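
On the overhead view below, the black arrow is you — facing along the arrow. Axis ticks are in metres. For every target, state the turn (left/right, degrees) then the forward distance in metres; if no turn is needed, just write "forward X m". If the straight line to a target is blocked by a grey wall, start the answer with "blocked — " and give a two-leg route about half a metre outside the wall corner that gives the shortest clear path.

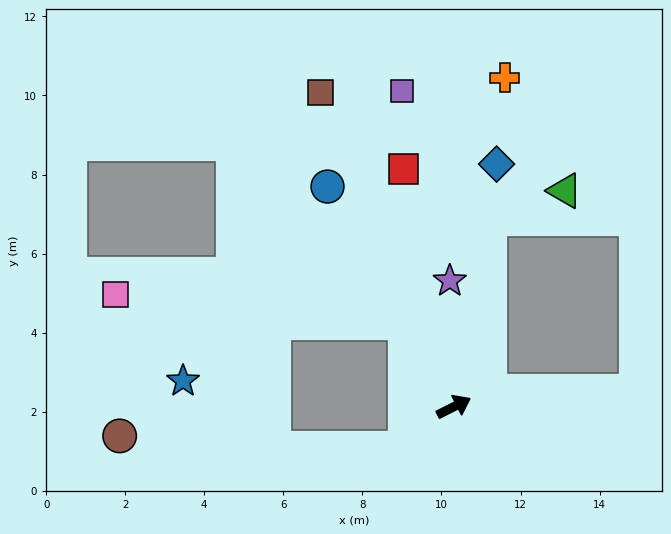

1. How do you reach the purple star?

turn left 65°, forward 3.2 m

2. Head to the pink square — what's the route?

blocked — turn left 94°, forward 2.4 m, then turn left 54°, forward 7.4 m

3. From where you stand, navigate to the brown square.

turn left 86°, forward 8.6 m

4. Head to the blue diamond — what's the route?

turn left 53°, forward 6.2 m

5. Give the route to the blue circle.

turn left 93°, forward 6.4 m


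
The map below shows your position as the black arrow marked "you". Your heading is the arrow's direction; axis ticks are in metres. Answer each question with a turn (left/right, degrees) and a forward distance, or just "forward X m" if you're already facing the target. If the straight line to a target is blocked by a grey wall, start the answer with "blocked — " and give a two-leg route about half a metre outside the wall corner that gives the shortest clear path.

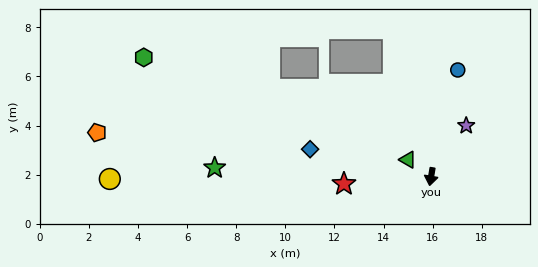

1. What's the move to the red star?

turn right 76°, forward 3.6 m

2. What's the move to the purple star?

turn left 155°, forward 2.5 m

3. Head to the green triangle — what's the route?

turn right 117°, forward 1.2 m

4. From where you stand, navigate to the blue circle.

turn left 176°, forward 4.5 m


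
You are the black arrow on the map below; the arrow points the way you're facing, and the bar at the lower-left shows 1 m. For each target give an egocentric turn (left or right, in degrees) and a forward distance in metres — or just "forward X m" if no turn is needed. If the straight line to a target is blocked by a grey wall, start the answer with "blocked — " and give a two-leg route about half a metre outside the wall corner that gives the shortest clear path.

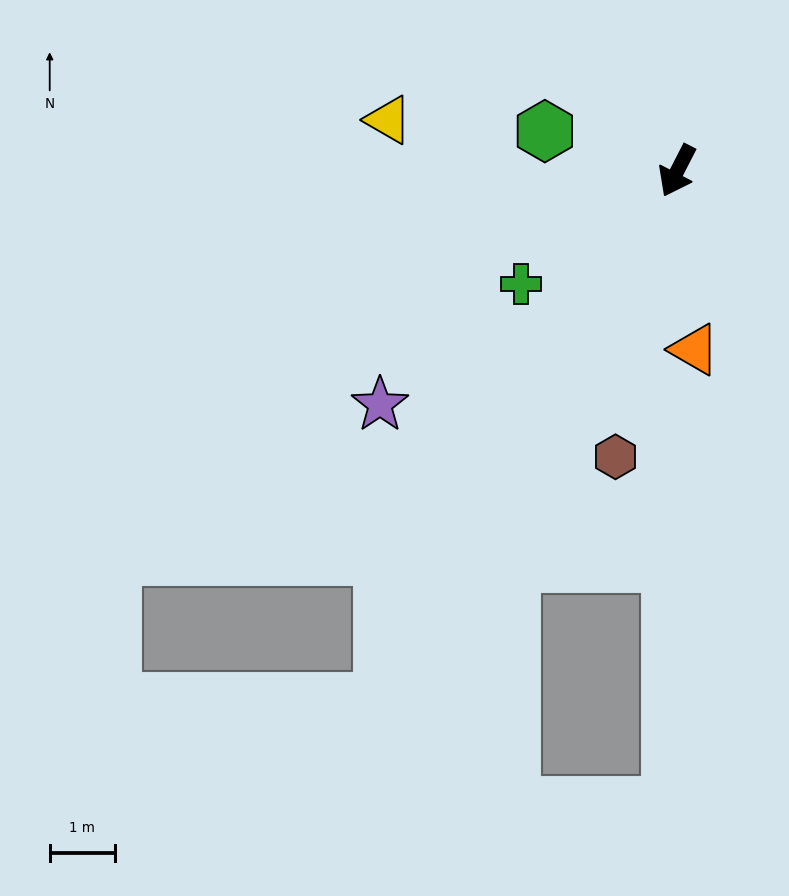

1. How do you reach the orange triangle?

turn left 33°, forward 2.8 m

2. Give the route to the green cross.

turn right 27°, forward 3.0 m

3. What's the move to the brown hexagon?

turn left 15°, forward 4.5 m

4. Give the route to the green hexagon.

turn right 80°, forward 2.1 m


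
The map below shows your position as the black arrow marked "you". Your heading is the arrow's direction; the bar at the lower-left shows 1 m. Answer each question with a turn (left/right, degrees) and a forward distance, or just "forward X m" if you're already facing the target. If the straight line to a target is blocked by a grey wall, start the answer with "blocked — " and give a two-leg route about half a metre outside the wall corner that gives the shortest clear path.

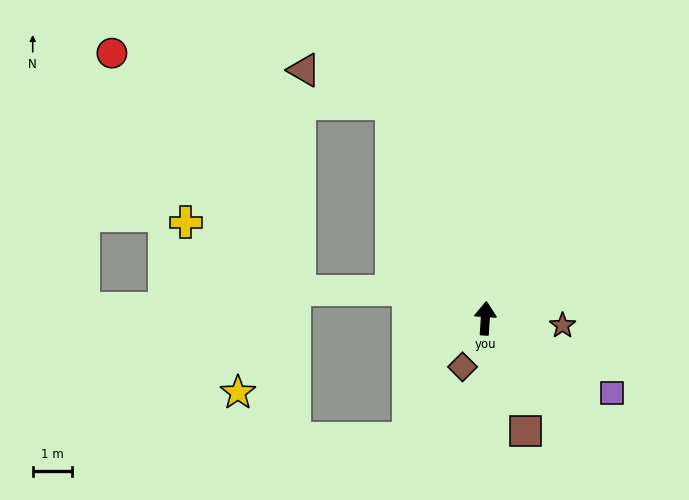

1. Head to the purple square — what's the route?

turn right 117°, forward 3.8 m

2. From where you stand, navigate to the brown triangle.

blocked — turn left 27°, forward 6.0 m, then turn left 46°, forward 2.4 m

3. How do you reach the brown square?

turn right 157°, forward 3.1 m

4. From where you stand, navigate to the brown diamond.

turn left 159°, forward 1.4 m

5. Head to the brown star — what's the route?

turn right 92°, forward 2.0 m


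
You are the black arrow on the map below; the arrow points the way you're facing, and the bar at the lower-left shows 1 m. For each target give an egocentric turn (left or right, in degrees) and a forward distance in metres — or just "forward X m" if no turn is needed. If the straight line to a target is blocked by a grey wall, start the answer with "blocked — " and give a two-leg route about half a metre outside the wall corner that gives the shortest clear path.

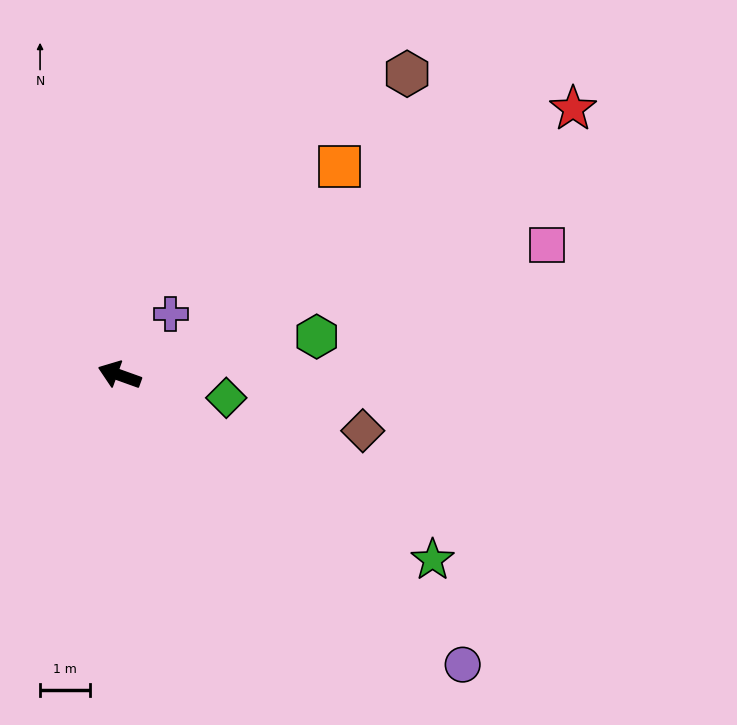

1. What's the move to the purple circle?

turn left 160°, forward 8.9 m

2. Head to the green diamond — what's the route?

turn right 172°, forward 2.2 m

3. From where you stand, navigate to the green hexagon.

turn right 149°, forward 4.0 m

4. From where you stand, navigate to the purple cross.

turn right 110°, forward 1.6 m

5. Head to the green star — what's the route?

turn left 169°, forward 7.2 m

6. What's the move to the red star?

turn right 130°, forward 10.5 m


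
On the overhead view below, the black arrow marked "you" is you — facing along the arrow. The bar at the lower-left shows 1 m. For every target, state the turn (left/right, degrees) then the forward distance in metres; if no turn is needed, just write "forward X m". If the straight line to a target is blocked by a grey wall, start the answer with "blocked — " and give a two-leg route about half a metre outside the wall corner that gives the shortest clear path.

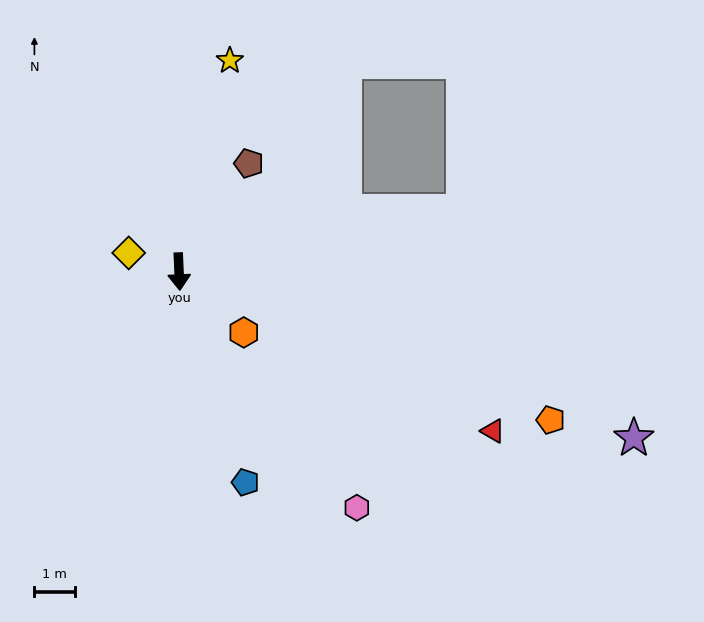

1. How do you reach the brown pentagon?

turn left 145°, forward 3.2 m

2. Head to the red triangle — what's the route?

turn left 61°, forward 8.8 m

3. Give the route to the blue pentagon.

turn left 15°, forward 5.5 m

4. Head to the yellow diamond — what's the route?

turn right 113°, forward 1.3 m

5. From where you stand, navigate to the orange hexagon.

turn left 44°, forward 2.2 m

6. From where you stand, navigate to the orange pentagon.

turn left 66°, forward 10.0 m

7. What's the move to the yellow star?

turn left 164°, forward 5.4 m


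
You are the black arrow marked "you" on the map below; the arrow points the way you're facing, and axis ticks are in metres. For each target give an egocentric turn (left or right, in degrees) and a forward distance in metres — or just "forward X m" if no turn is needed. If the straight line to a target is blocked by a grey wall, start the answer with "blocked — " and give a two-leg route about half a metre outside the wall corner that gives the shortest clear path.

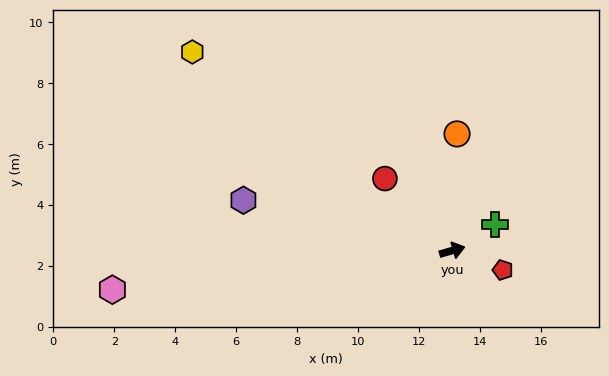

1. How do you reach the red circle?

turn left 117°, forward 3.2 m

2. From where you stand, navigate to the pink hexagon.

turn left 171°, forward 11.2 m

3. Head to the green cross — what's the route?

turn left 16°, forward 1.6 m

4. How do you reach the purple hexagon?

turn left 150°, forward 7.0 m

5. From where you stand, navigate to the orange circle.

turn left 72°, forward 3.8 m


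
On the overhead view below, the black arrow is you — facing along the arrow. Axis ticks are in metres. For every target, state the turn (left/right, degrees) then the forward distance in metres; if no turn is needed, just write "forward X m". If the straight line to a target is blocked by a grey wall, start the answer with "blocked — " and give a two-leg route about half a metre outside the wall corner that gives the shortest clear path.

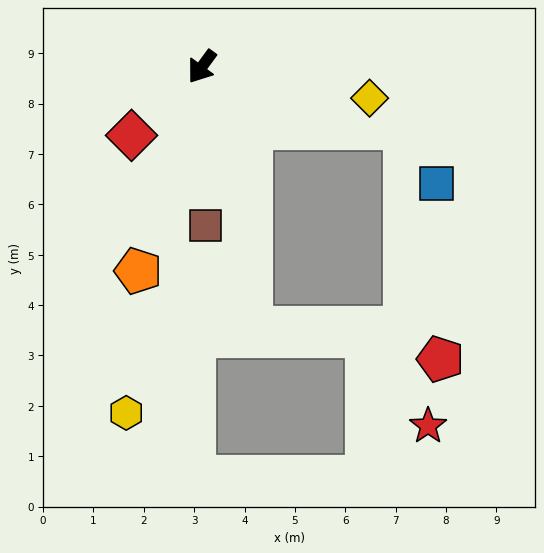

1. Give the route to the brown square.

turn left 37°, forward 3.2 m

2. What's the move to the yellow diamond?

turn left 116°, forward 3.4 m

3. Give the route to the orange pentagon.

turn left 19°, forward 4.2 m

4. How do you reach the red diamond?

turn right 10°, forward 2.0 m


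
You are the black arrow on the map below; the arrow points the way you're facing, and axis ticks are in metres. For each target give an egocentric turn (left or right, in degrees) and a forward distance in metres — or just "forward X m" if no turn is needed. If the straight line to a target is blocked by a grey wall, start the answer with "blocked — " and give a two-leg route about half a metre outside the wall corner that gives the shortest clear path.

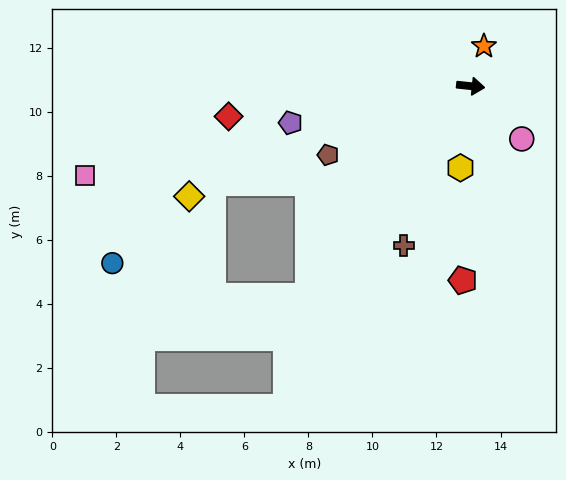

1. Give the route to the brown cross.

turn right 107°, forward 5.4 m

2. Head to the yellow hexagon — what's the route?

turn right 91°, forward 2.6 m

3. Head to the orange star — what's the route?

turn left 78°, forward 1.3 m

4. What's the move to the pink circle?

turn right 40°, forward 2.3 m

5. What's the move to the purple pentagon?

turn right 163°, forward 5.7 m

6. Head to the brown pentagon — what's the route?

turn right 148°, forward 4.9 m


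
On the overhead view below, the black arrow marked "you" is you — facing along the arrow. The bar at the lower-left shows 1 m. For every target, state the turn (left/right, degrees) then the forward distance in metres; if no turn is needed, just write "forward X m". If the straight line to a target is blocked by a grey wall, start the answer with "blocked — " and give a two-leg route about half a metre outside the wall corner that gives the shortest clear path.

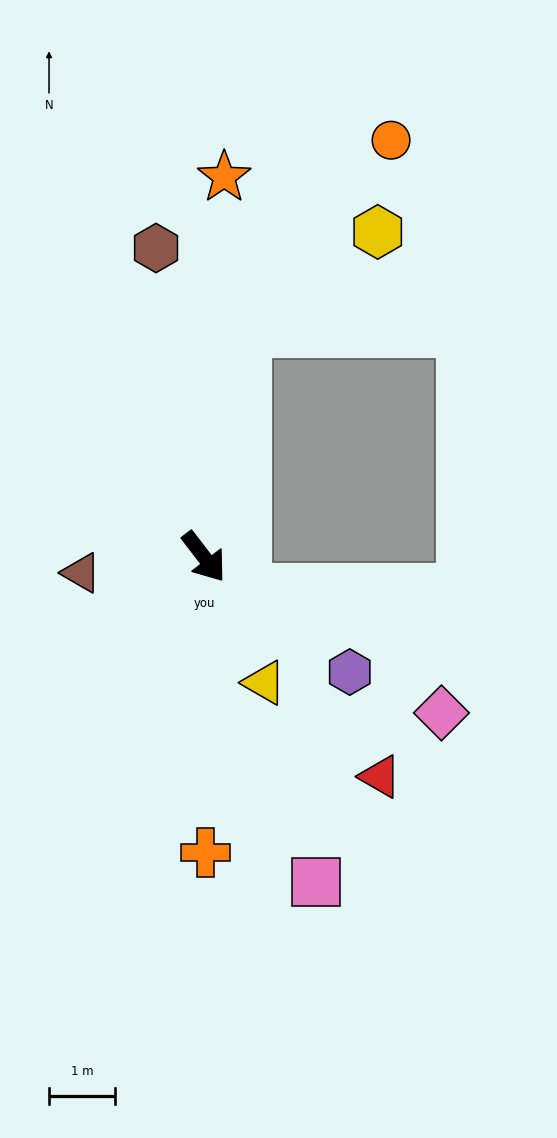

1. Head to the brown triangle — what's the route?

turn right 120°, forward 1.9 m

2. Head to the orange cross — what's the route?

turn right 37°, forward 4.5 m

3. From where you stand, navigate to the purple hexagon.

turn left 14°, forward 2.8 m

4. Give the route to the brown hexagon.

turn left 151°, forward 4.7 m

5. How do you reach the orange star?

turn left 139°, forward 5.7 m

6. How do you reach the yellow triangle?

turn right 12°, forward 2.1 m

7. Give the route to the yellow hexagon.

blocked — turn left 133°, forward 3.5 m, then turn right 45°, forward 2.5 m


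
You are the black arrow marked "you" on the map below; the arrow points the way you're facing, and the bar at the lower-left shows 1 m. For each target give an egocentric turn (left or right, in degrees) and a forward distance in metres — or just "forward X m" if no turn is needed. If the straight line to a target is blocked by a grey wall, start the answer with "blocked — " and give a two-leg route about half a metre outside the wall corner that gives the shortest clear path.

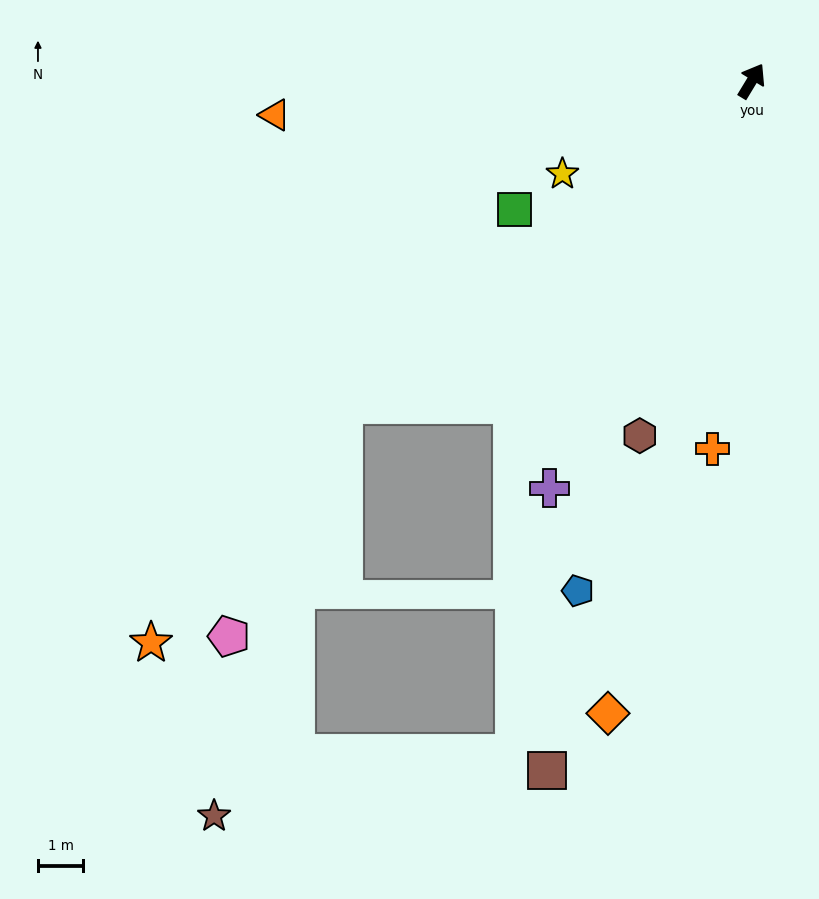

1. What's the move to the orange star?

blocked — turn left 160°, forward 11.5 m, then turn left 12°, forward 6.8 m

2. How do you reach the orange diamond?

turn right 162°, forward 14.3 m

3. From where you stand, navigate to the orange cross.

turn right 155°, forward 8.2 m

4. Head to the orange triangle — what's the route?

turn left 125°, forward 10.6 m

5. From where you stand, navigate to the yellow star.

turn left 147°, forward 4.7 m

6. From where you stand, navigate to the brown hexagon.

turn right 166°, forward 8.2 m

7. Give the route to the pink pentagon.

blocked — turn left 160°, forward 11.5 m, then turn left 25°, forward 5.7 m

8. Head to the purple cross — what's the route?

turn right 175°, forward 10.1 m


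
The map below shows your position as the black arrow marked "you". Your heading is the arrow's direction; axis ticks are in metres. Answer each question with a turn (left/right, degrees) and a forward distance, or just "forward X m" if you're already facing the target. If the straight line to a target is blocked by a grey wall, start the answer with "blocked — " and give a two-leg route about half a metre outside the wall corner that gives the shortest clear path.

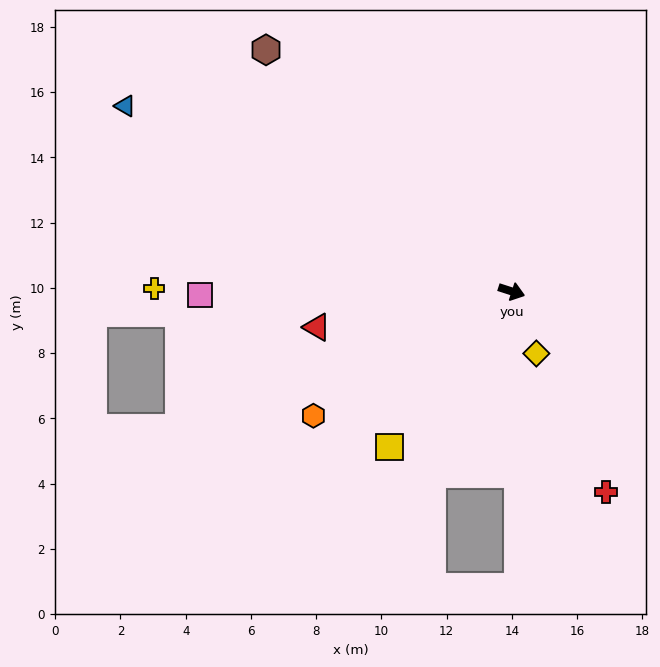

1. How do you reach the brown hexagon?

turn left 153°, forward 10.6 m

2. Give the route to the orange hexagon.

turn right 130°, forward 7.2 m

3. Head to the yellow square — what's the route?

turn right 110°, forward 6.1 m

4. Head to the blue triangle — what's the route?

turn left 172°, forward 13.1 m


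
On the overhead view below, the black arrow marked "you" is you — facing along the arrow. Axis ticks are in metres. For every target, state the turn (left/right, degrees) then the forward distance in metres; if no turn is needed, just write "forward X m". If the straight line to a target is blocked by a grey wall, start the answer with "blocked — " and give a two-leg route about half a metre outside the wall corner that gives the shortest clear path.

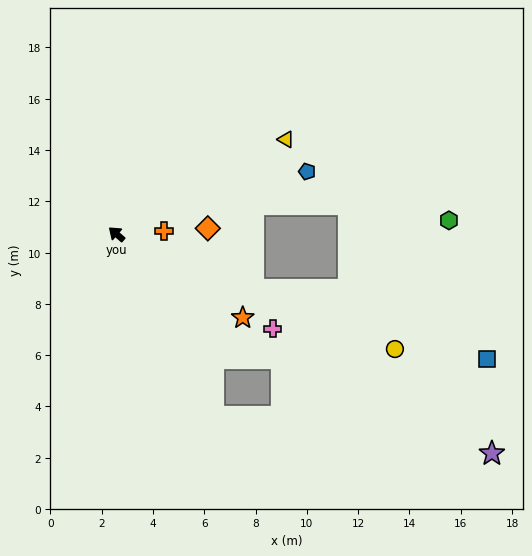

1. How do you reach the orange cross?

turn right 135°, forward 1.8 m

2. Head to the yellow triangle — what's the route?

turn right 110°, forward 7.6 m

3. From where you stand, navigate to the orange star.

turn right 173°, forward 5.9 m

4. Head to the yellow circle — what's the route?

turn right 162°, forward 11.7 m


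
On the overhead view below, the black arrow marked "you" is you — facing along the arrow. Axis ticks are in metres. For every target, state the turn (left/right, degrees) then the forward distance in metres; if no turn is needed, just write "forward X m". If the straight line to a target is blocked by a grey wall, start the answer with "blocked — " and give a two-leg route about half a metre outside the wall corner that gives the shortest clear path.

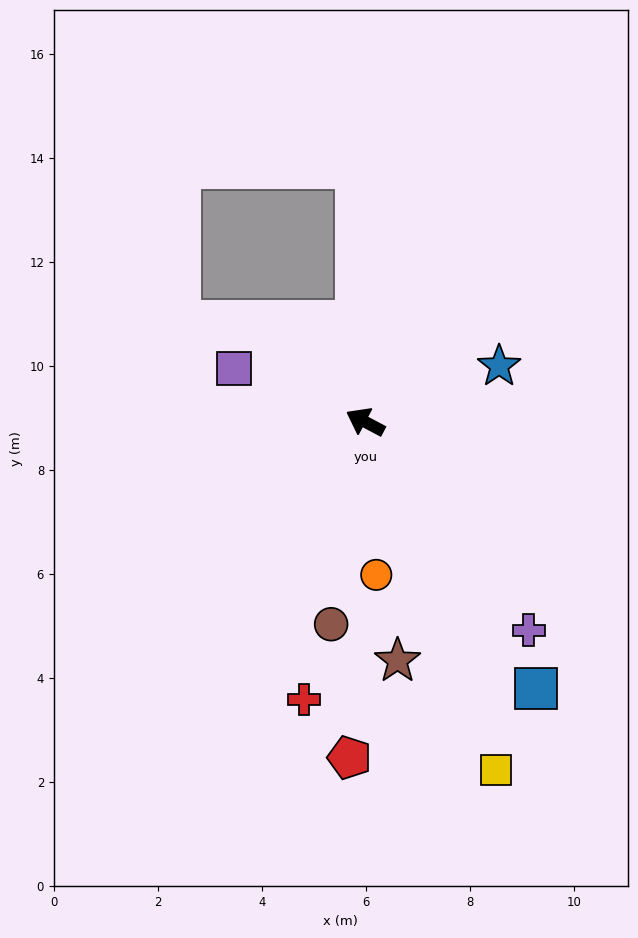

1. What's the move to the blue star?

turn right 130°, forward 2.8 m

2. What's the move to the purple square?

turn left 6°, forward 2.7 m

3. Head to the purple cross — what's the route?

turn left 156°, forward 5.1 m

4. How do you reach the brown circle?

turn left 108°, forward 3.9 m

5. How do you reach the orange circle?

turn left 122°, forward 2.9 m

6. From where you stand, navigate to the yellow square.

turn left 138°, forward 7.2 m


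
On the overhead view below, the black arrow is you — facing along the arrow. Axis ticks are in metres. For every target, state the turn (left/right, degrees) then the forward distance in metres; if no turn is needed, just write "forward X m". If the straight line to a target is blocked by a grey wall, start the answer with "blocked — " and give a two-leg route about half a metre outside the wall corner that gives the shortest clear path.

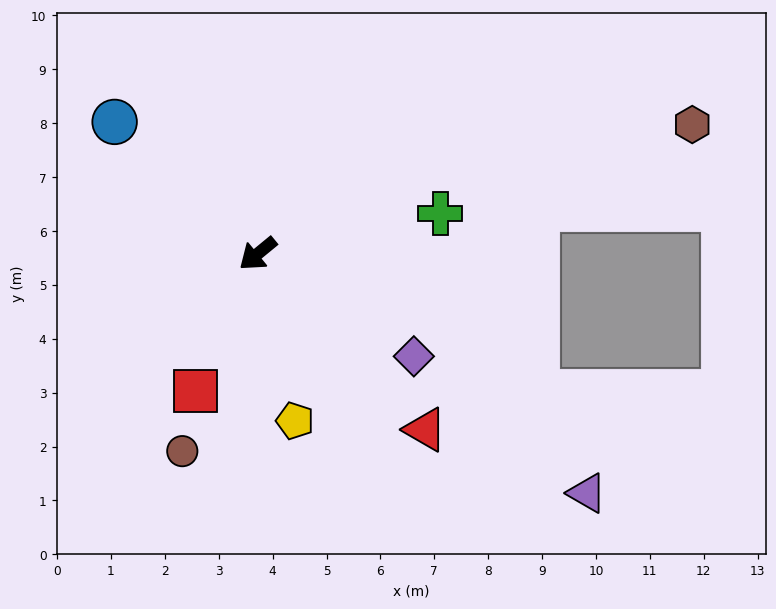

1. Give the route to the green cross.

turn left 153°, forward 3.5 m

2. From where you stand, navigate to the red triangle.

turn left 94°, forward 4.5 m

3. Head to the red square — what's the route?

turn left 26°, forward 2.8 m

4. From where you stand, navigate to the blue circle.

turn right 82°, forward 3.6 m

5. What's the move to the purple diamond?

turn left 107°, forward 3.5 m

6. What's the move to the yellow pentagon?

turn left 63°, forward 3.2 m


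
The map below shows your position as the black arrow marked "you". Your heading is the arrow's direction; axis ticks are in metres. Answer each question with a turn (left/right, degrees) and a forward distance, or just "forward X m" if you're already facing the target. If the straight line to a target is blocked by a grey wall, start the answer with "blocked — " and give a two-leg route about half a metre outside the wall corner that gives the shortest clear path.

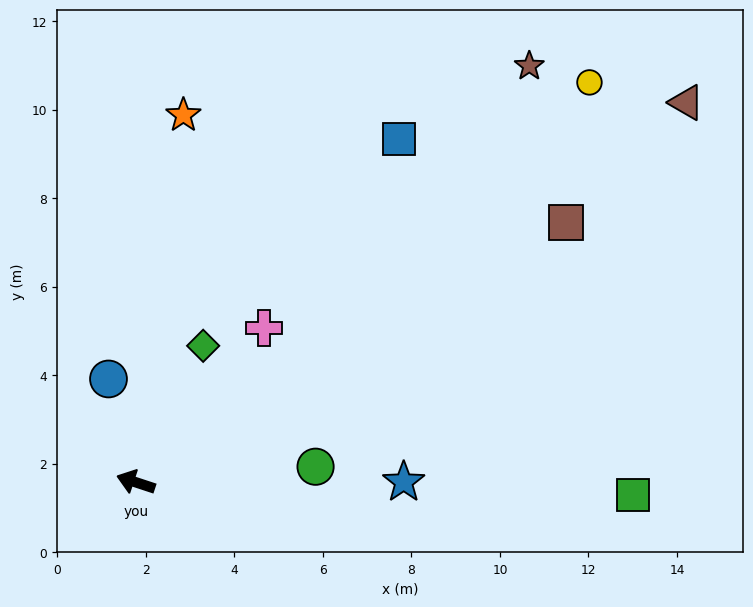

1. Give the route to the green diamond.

turn right 98°, forward 3.4 m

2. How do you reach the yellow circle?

turn right 120°, forward 13.7 m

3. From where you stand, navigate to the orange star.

turn right 79°, forward 8.4 m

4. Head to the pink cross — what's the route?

turn right 112°, forward 4.5 m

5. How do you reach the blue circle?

turn right 57°, forward 2.4 m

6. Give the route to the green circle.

turn right 157°, forward 4.1 m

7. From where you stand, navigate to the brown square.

turn right 131°, forward 11.4 m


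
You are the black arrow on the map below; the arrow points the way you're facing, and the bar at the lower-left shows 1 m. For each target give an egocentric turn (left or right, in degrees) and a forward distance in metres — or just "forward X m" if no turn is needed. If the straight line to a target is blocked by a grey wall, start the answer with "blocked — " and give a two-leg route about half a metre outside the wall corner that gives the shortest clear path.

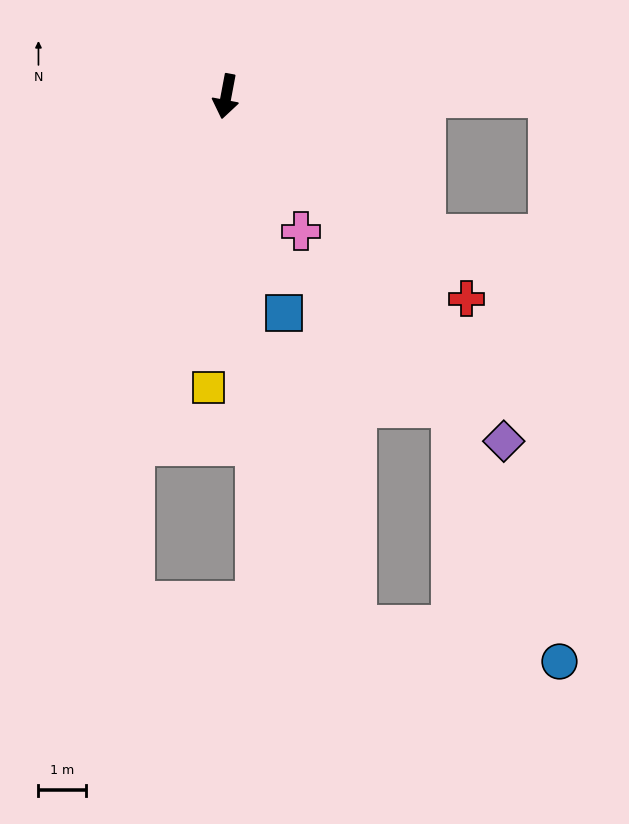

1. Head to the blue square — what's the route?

turn left 26°, forward 4.7 m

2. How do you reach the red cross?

turn left 61°, forward 6.7 m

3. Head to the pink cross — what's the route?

turn left 40°, forward 3.3 m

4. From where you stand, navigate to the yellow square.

turn left 7°, forward 6.2 m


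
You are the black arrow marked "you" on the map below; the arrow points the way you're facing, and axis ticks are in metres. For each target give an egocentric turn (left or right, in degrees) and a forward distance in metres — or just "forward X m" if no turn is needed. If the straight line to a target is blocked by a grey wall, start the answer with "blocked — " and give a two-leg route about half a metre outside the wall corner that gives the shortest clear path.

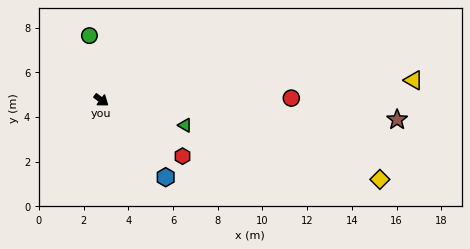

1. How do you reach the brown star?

turn left 33°, forward 13.3 m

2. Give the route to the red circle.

turn left 37°, forward 8.5 m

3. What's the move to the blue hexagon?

turn right 13°, forward 4.5 m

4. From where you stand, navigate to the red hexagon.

turn left 2°, forward 4.4 m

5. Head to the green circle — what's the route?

turn left 137°, forward 2.9 m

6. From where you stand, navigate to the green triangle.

turn left 20°, forward 3.9 m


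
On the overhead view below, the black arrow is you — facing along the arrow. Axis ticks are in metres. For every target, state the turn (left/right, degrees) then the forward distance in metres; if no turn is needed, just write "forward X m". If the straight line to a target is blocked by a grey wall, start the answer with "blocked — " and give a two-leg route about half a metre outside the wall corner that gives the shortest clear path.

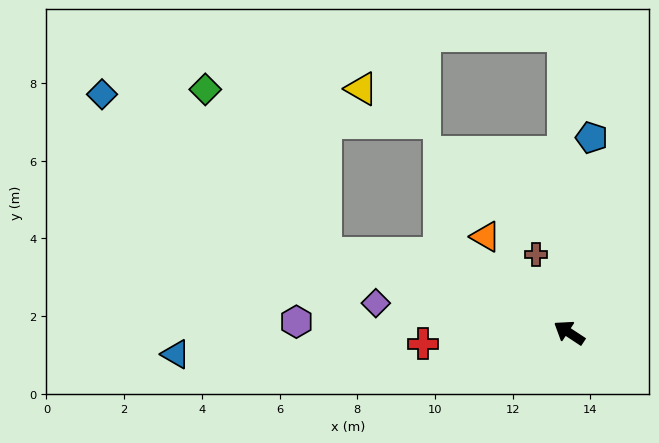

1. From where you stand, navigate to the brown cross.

turn right 34°, forward 2.2 m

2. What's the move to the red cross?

turn left 38°, forward 3.8 m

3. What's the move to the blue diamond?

blocked — turn left 15°, forward 6.6 m, then turn right 17°, forward 7.1 m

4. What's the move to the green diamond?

blocked — turn left 15°, forward 6.6 m, then turn right 35°, forward 5.2 m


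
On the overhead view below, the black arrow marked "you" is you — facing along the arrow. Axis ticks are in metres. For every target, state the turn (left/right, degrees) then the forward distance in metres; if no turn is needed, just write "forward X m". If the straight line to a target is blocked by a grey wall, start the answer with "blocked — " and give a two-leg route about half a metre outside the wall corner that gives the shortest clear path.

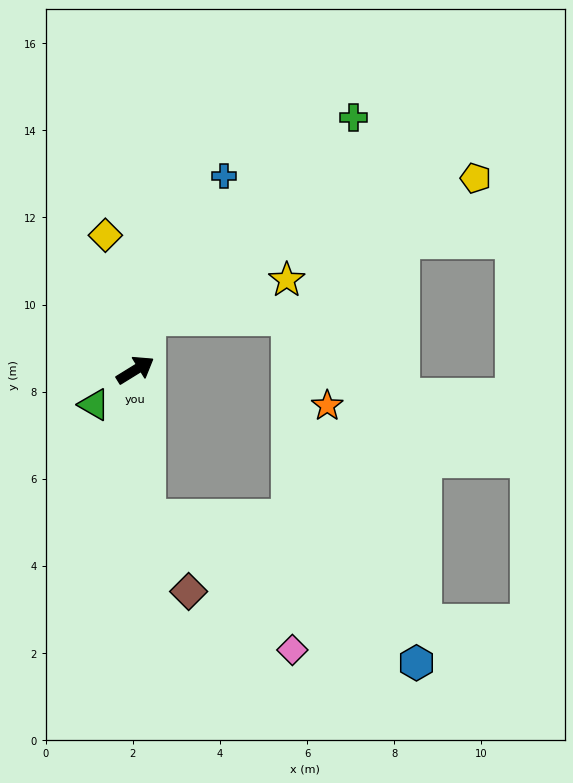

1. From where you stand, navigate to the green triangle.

turn right 172°, forward 1.2 m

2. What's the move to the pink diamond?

blocked — turn right 117°, forward 3.4 m, then turn left 43°, forward 4.5 m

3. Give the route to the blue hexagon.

blocked — turn right 117°, forward 3.4 m, then turn left 57°, forward 7.0 m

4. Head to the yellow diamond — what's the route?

turn left 71°, forward 3.2 m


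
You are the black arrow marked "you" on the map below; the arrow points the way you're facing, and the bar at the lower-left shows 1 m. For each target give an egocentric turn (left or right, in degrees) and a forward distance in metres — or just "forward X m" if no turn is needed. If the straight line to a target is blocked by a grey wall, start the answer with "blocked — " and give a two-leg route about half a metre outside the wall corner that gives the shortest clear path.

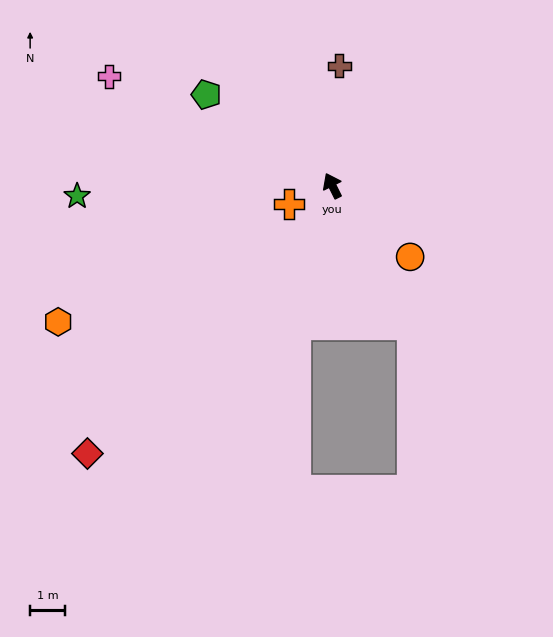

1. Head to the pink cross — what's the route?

turn left 37°, forward 7.1 m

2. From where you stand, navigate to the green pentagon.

turn left 28°, forward 4.4 m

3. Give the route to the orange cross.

turn left 87°, forward 1.3 m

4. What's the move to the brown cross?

turn right 30°, forward 3.4 m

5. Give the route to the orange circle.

turn right 159°, forward 3.0 m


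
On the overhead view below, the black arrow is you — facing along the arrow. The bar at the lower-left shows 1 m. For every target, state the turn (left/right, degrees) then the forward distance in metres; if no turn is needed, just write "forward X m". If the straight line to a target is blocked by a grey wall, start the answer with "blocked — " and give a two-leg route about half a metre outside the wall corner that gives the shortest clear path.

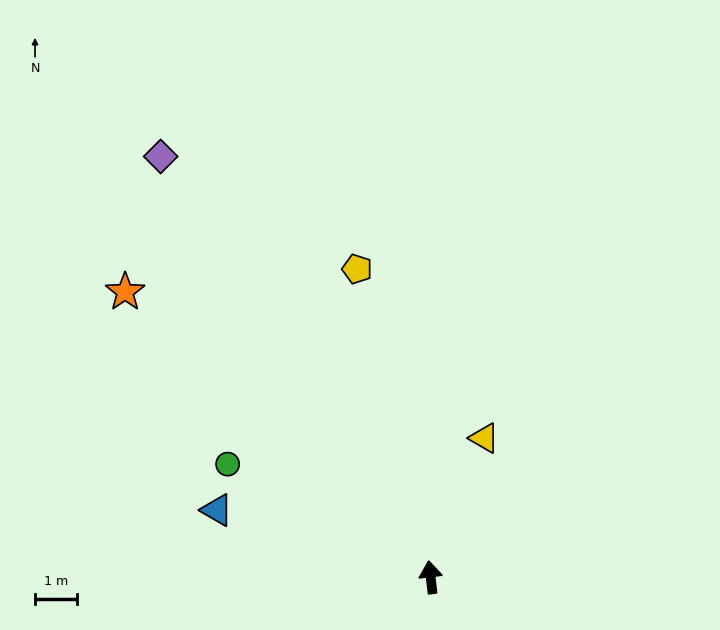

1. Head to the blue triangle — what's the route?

turn left 66°, forward 5.4 m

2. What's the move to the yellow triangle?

turn right 28°, forward 3.6 m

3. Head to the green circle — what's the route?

turn left 54°, forward 5.6 m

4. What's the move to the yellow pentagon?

turn left 7°, forward 7.6 m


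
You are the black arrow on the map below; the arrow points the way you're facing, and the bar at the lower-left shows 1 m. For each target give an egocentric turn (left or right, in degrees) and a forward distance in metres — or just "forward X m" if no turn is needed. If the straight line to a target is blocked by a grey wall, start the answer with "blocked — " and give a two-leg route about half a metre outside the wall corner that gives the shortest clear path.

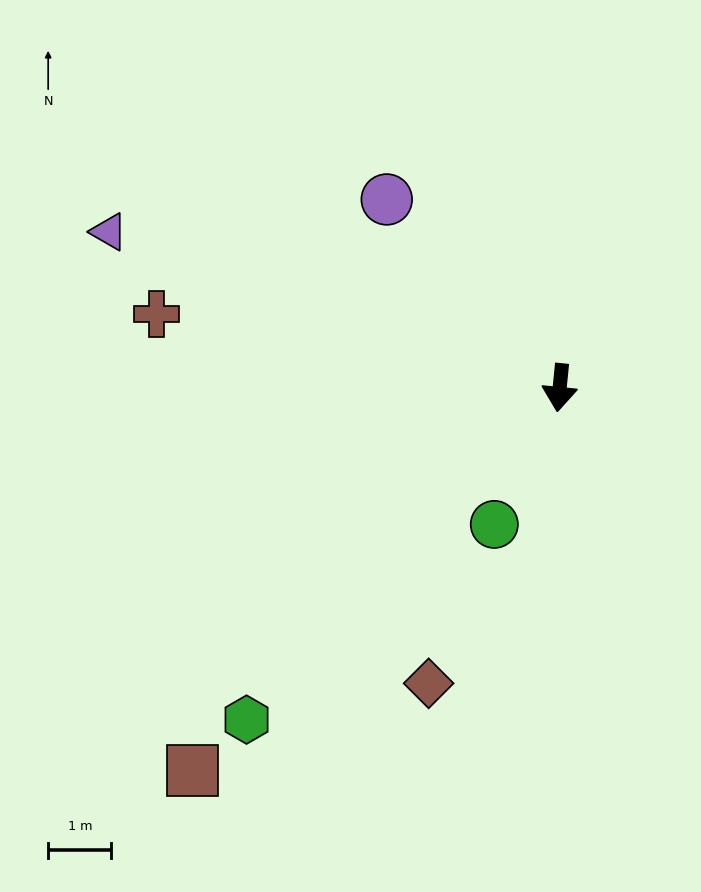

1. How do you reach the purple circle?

turn right 132°, forward 4.0 m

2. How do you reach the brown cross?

turn right 95°, forward 6.5 m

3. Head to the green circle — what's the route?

turn right 20°, forward 2.4 m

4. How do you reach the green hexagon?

turn right 38°, forward 7.2 m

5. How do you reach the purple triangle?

turn right 103°, forward 7.5 m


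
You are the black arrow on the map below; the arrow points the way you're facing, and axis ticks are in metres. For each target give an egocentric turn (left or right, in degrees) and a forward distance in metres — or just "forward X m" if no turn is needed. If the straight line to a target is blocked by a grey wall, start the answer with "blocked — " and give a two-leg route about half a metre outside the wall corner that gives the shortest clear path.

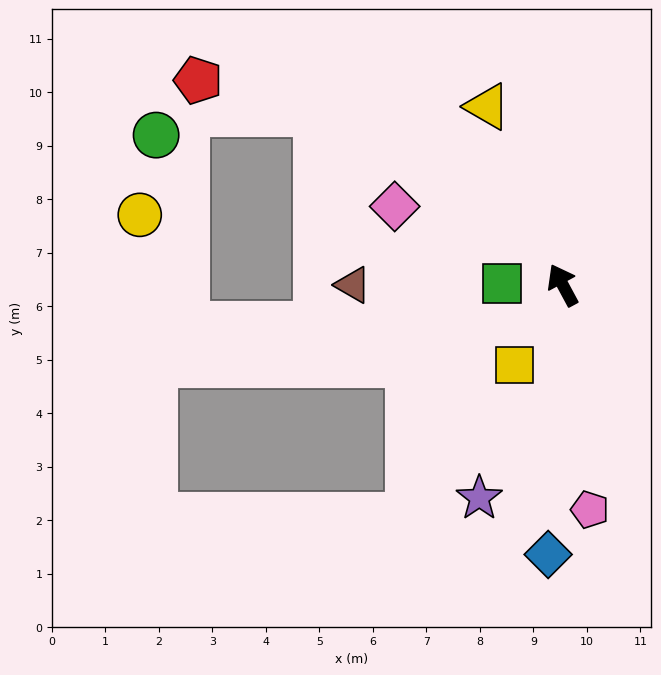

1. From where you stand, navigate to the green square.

turn left 60°, forward 1.1 m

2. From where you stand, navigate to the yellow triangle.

turn right 5°, forward 3.6 m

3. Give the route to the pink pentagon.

turn left 159°, forward 4.2 m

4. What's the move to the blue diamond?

turn left 149°, forward 5.0 m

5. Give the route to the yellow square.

turn left 121°, forward 1.7 m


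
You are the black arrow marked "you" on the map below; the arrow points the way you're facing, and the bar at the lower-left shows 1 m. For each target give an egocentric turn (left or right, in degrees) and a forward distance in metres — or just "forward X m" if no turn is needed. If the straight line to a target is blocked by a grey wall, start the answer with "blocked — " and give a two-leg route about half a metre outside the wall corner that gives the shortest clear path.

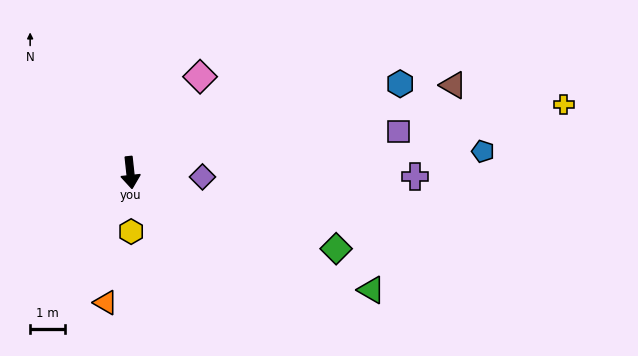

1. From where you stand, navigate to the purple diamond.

turn left 80°, forward 2.1 m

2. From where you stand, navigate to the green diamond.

turn left 64°, forward 6.4 m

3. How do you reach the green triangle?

turn left 58°, forward 7.8 m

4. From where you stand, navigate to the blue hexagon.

turn left 102°, forward 8.2 m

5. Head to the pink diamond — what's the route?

turn left 138°, forward 3.4 m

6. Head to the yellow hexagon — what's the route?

turn right 5°, forward 1.7 m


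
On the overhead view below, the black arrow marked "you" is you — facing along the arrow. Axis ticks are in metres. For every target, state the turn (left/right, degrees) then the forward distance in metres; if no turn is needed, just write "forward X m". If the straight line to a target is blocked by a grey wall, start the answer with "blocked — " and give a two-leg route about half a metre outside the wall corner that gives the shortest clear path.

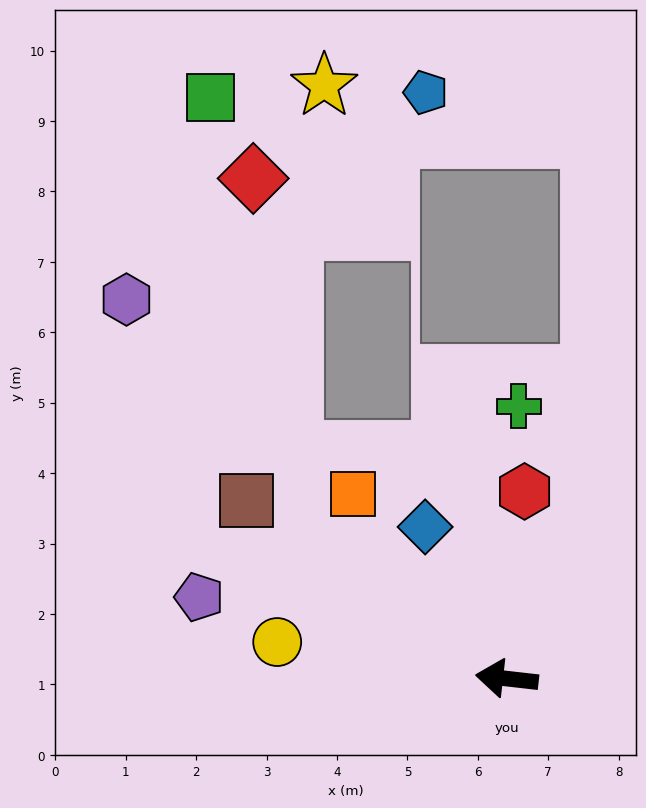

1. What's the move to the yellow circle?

turn right 3°, forward 3.3 m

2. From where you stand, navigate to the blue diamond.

turn right 55°, forward 2.4 m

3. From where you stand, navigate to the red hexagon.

turn right 89°, forward 2.7 m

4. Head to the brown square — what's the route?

turn right 28°, forward 4.5 m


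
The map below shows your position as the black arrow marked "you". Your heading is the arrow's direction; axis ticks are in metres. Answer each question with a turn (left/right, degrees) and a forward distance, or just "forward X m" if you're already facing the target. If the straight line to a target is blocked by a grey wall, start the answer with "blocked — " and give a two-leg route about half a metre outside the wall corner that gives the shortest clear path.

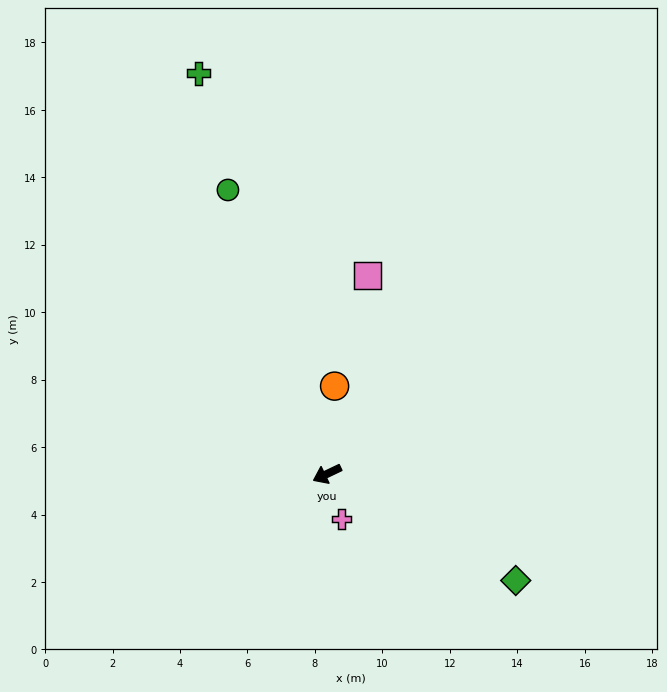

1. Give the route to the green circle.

turn right 96°, forward 8.9 m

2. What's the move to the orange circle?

turn right 120°, forward 2.6 m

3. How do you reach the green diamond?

turn left 125°, forward 6.4 m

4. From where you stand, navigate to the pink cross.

turn left 82°, forward 1.4 m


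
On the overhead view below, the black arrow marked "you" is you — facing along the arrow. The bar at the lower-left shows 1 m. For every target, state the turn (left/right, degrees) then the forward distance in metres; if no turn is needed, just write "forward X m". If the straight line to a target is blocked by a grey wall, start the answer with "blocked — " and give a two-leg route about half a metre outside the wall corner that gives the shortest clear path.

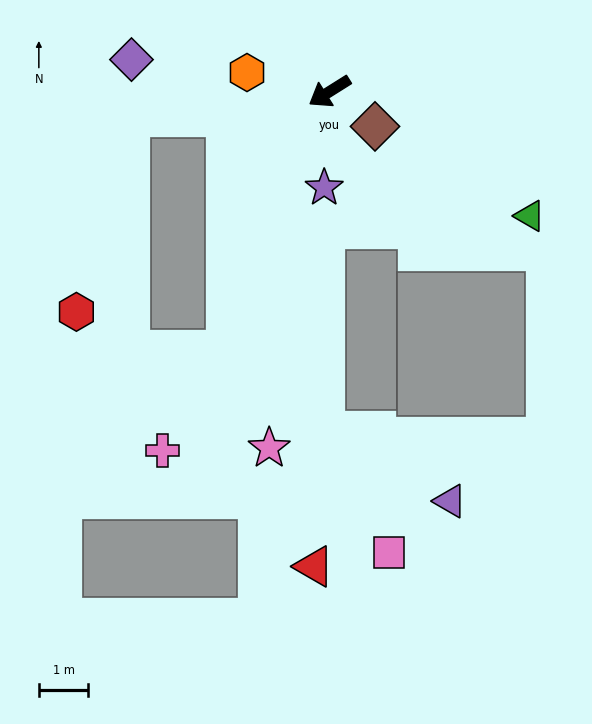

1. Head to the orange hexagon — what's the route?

turn right 45°, forward 1.7 m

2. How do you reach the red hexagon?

blocked — turn right 25°, forward 4.1 m, then turn left 68°, forward 4.1 m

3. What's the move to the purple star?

turn left 55°, forward 1.9 m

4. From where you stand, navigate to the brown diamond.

turn left 110°, forward 1.2 m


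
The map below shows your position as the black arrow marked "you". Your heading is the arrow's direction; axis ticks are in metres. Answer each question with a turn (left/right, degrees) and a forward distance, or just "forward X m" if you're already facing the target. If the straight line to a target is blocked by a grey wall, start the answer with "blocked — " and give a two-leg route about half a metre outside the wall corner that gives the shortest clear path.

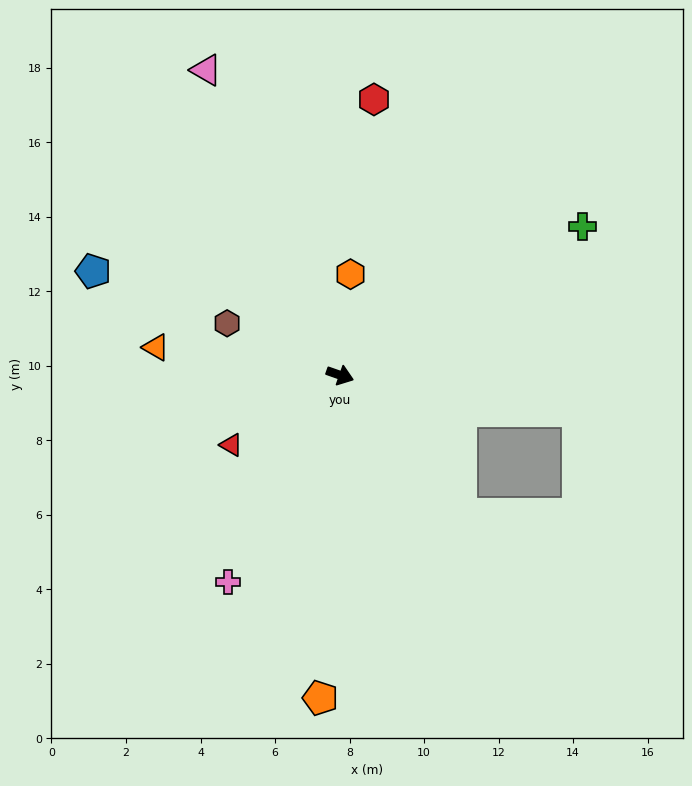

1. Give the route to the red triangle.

turn right 128°, forward 3.5 m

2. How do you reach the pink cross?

turn right 99°, forward 6.3 m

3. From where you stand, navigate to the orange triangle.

turn right 169°, forward 5.0 m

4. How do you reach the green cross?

turn left 51°, forward 7.6 m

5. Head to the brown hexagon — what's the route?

turn left 175°, forward 3.3 m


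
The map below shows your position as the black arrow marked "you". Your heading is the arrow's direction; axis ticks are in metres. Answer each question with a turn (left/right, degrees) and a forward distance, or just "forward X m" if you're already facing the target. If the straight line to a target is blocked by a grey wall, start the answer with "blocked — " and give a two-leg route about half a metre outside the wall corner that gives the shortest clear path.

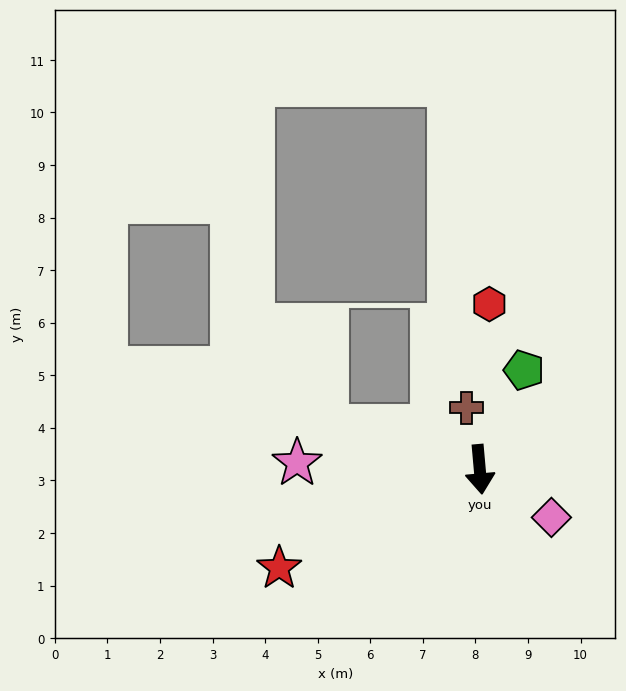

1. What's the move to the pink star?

turn right 97°, forward 3.5 m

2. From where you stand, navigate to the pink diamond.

turn left 51°, forward 1.6 m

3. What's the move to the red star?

turn right 69°, forward 4.3 m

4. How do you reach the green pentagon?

turn left 151°, forward 2.1 m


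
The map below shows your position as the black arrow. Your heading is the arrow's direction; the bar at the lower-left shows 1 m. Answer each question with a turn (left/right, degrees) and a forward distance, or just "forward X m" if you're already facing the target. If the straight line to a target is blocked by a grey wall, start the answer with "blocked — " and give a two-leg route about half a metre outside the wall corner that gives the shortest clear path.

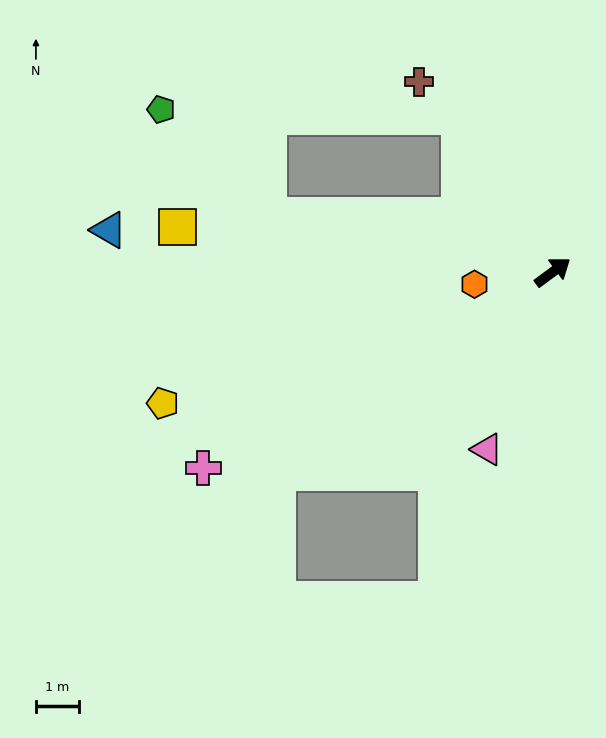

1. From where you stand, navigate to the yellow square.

turn left 137°, forward 8.8 m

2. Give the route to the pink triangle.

turn right 147°, forward 4.4 m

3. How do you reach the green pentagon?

blocked — turn left 132°, forward 6.7 m, then turn right 33°, forward 3.5 m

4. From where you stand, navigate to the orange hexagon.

turn left 152°, forward 1.8 m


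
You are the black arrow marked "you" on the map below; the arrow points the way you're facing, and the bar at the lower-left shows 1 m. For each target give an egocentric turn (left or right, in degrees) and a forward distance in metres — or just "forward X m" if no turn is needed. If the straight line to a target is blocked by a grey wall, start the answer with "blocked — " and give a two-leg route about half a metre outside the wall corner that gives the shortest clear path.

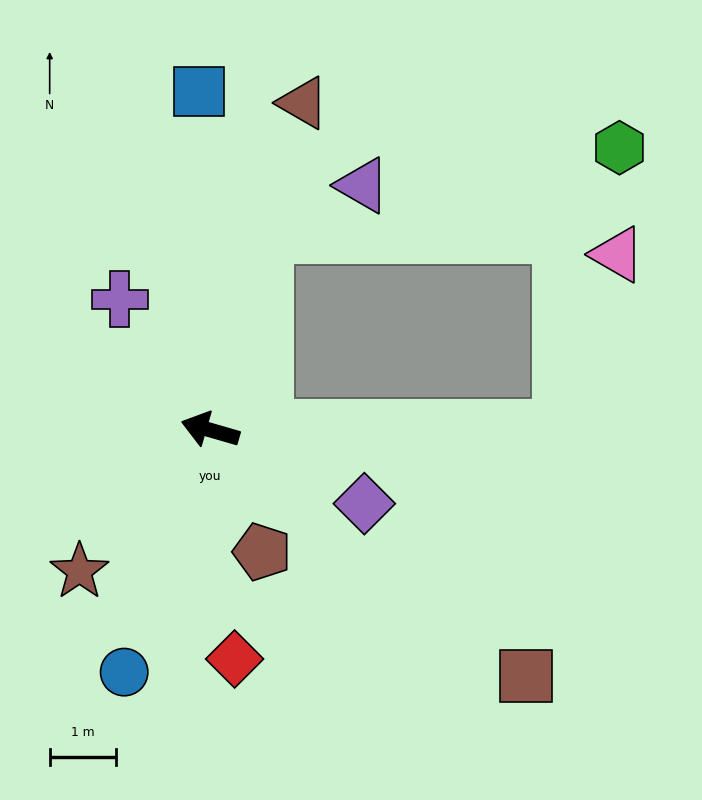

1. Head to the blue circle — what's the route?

turn left 87°, forward 3.9 m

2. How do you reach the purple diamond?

turn left 171°, forward 2.6 m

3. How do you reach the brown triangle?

turn right 90°, forward 5.1 m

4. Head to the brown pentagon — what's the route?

turn left 129°, forward 2.0 m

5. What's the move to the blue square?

turn right 72°, forward 5.1 m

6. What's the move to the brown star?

turn left 63°, forward 2.9 m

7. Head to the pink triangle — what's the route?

blocked — turn right 164°, forward 5.3 m, then turn left 72°, forward 2.7 m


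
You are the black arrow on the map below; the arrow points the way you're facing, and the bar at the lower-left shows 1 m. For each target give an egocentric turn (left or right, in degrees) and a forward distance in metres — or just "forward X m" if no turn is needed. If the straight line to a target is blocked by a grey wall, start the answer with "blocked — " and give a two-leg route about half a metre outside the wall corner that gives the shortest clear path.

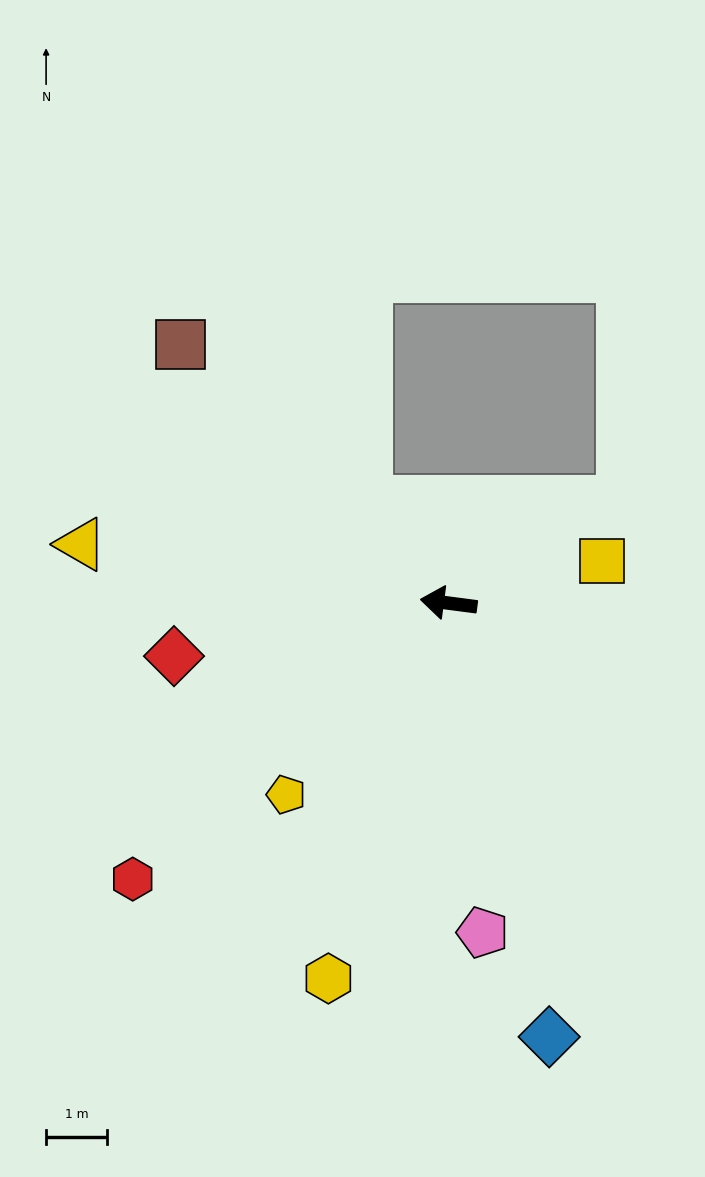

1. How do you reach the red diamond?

turn left 18°, forward 4.6 m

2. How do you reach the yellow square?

turn right 157°, forward 2.6 m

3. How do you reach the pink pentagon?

turn left 103°, forward 5.5 m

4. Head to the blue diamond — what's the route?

turn left 111°, forward 7.4 m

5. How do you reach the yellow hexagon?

turn left 80°, forward 6.5 m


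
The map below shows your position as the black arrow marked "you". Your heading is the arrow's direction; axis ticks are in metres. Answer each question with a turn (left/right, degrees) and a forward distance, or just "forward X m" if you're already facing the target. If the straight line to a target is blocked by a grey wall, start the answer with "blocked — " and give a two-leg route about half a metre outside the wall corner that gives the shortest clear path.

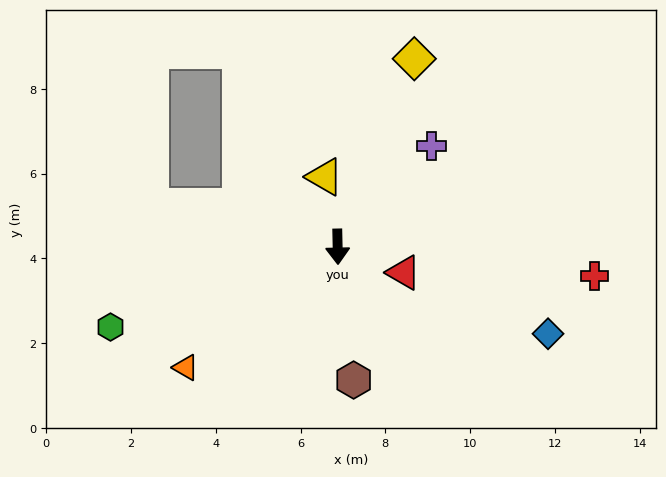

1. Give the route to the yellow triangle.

turn right 171°, forward 1.7 m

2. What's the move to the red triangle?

turn left 67°, forward 1.7 m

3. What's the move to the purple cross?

turn left 136°, forward 3.3 m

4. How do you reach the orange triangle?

turn right 53°, forward 4.6 m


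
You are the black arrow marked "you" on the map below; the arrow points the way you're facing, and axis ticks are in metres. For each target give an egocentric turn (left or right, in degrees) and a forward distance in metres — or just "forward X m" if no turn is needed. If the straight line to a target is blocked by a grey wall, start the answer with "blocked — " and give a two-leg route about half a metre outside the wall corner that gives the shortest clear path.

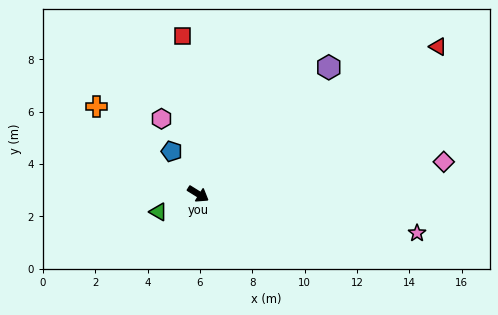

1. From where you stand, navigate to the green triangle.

turn right 124°, forward 1.7 m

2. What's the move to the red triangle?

turn left 63°, forward 10.8 m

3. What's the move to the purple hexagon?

turn left 76°, forward 6.9 m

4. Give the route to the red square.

turn left 128°, forward 6.1 m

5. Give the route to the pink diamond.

turn left 39°, forward 9.5 m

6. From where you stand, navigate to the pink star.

turn left 22°, forward 8.5 m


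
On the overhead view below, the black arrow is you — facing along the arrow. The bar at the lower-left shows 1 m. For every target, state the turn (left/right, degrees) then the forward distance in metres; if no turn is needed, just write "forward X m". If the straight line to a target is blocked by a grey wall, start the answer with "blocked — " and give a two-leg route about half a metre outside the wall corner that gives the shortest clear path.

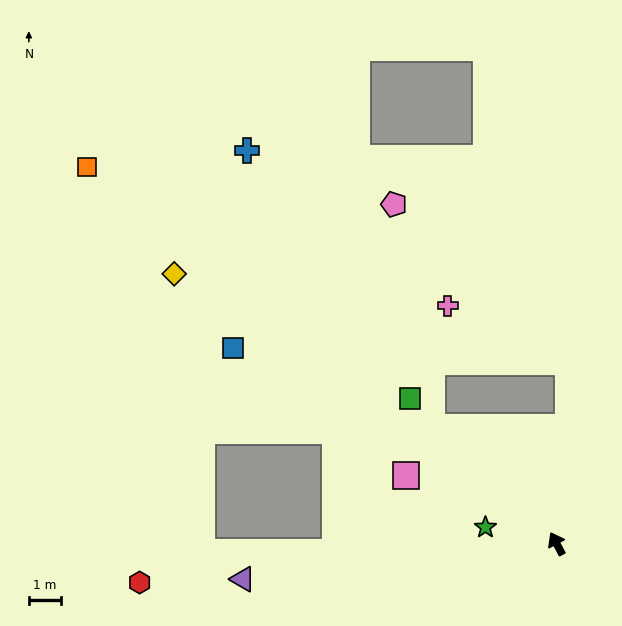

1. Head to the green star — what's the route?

turn left 49°, forward 2.3 m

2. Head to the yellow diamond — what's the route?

turn left 27°, forward 14.6 m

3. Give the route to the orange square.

turn left 23°, forward 18.8 m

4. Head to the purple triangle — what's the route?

turn left 68°, forward 9.9 m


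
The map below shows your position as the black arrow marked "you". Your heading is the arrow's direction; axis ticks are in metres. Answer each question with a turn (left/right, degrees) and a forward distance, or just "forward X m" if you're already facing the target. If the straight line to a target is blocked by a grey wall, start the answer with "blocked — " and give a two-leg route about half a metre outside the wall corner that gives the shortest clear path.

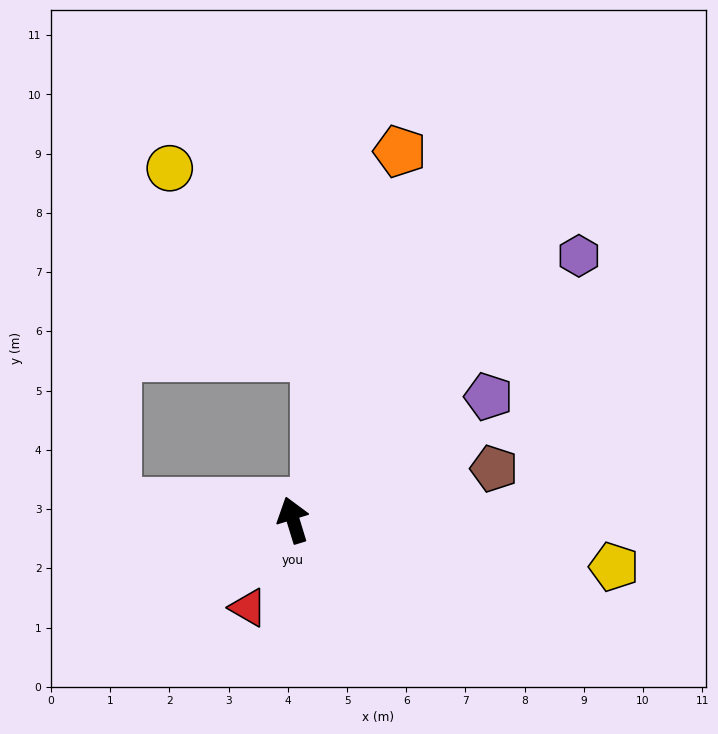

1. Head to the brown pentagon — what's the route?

turn right 93°, forward 3.5 m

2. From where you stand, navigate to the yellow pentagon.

turn right 115°, forward 5.5 m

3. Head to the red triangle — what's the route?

turn left 136°, forward 1.7 m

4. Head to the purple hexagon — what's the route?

turn right 64°, forward 6.6 m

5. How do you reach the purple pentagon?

turn right 75°, forward 3.9 m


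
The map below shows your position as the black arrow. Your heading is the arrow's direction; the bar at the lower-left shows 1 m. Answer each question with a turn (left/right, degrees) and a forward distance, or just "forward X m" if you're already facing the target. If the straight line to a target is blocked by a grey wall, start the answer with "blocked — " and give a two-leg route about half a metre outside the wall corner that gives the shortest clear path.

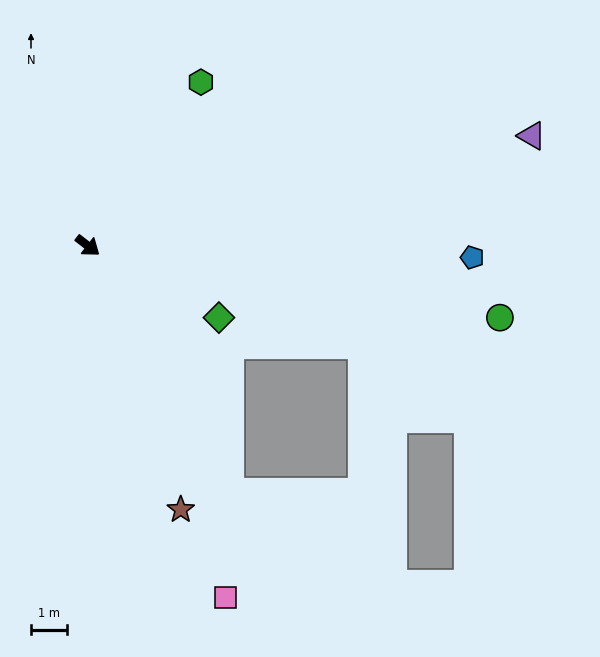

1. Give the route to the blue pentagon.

turn left 36°, forward 10.6 m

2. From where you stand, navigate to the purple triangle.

turn left 52°, forward 12.6 m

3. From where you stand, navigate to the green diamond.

turn left 9°, forward 4.1 m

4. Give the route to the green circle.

turn left 28°, forward 11.5 m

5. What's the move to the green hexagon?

turn left 93°, forward 5.5 m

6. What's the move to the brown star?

turn right 33°, forward 7.7 m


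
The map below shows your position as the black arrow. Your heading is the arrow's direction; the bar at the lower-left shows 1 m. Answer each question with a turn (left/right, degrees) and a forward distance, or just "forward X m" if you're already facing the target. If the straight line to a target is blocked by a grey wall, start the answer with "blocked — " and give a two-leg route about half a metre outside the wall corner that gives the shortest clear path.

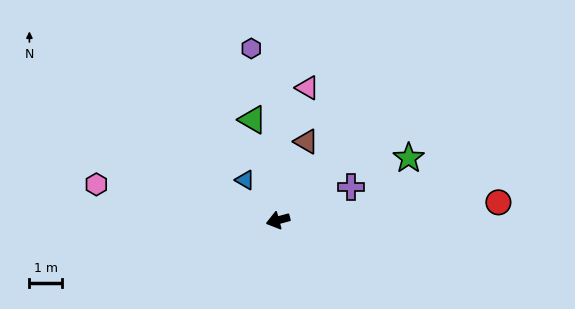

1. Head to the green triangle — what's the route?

turn right 91°, forward 3.2 m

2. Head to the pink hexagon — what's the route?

turn right 26°, forward 5.7 m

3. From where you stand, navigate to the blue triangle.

turn right 66°, forward 1.6 m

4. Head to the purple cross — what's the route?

turn right 171°, forward 2.5 m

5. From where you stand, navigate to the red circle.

turn left 170°, forward 6.9 m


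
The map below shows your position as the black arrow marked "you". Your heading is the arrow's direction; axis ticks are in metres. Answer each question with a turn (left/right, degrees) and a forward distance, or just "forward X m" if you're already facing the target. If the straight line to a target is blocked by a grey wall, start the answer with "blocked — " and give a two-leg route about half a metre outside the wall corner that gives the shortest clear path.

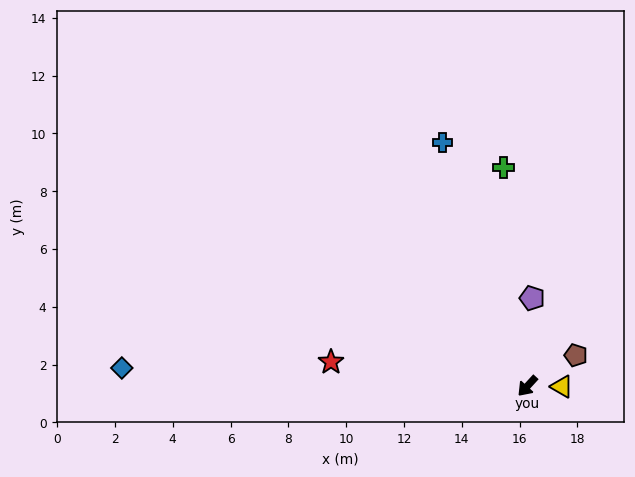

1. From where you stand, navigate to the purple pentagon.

turn right 141°, forward 3.0 m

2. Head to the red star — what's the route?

turn right 54°, forward 6.8 m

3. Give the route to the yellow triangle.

turn left 132°, forward 1.2 m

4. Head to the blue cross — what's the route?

turn right 118°, forward 8.9 m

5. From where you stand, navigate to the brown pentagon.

turn left 165°, forward 2.0 m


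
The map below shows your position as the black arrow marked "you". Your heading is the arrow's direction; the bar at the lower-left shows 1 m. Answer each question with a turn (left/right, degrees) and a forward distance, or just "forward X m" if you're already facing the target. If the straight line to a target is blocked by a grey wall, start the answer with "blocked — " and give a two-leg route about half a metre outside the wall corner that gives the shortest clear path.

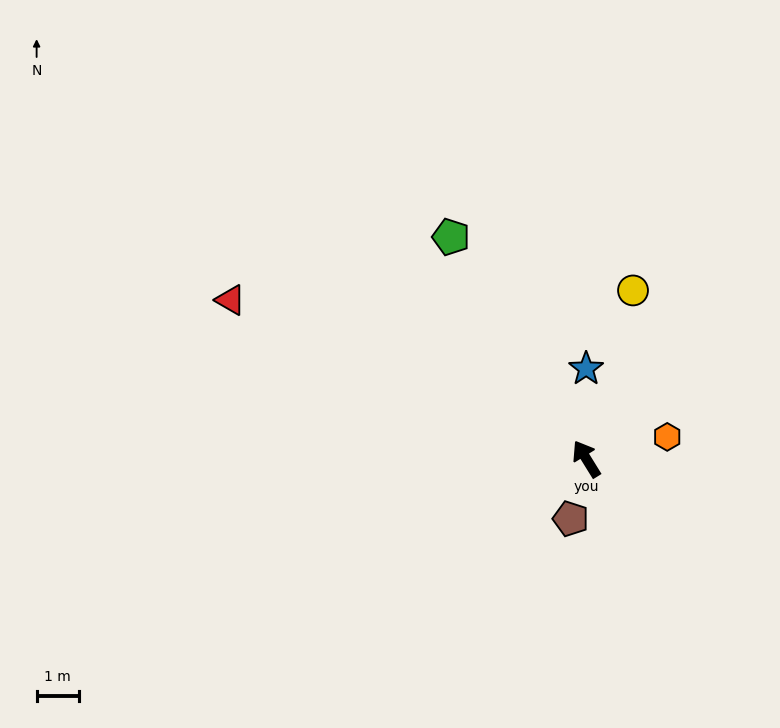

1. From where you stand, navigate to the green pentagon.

forward 6.1 m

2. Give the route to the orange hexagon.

turn right 107°, forward 2.0 m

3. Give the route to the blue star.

turn right 32°, forward 2.1 m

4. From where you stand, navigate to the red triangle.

turn left 34°, forward 9.2 m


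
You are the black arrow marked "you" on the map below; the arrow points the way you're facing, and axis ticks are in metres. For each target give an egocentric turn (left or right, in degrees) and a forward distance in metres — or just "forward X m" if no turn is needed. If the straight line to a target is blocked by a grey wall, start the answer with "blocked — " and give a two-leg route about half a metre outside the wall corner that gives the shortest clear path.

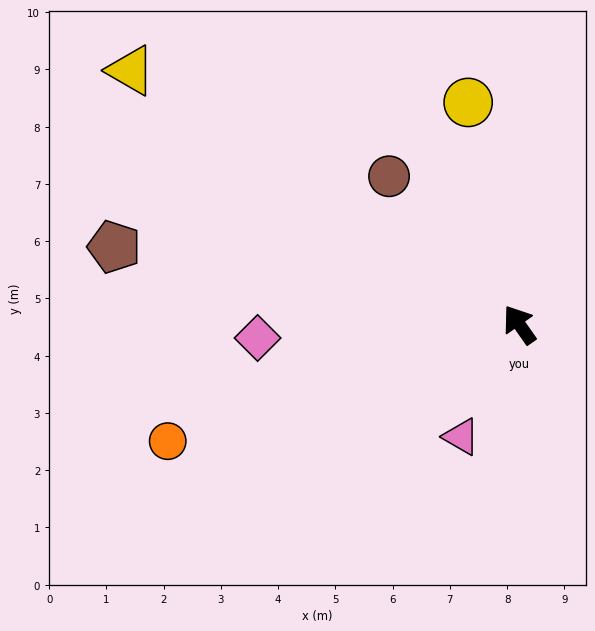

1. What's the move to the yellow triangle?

turn left 22°, forward 8.1 m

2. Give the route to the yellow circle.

turn right 22°, forward 4.0 m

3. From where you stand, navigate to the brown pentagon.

turn left 44°, forward 7.2 m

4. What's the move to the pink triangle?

turn left 118°, forward 2.2 m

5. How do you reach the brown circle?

turn left 6°, forward 3.4 m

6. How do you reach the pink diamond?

turn left 58°, forward 4.6 m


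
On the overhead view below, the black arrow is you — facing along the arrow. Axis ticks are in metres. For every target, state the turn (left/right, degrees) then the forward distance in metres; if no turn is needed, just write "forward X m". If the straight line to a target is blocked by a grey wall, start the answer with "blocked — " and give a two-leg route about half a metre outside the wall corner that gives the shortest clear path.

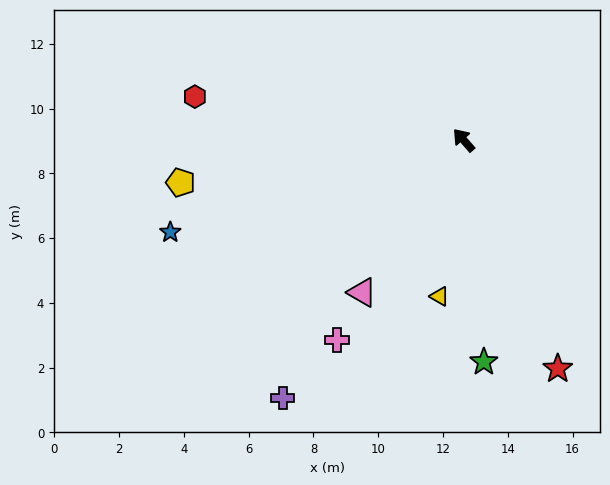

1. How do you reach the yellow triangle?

turn left 130°, forward 4.9 m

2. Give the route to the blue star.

turn left 66°, forward 9.5 m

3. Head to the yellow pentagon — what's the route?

turn left 57°, forward 8.8 m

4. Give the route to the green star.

turn left 144°, forward 6.9 m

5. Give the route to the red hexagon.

turn left 40°, forward 8.4 m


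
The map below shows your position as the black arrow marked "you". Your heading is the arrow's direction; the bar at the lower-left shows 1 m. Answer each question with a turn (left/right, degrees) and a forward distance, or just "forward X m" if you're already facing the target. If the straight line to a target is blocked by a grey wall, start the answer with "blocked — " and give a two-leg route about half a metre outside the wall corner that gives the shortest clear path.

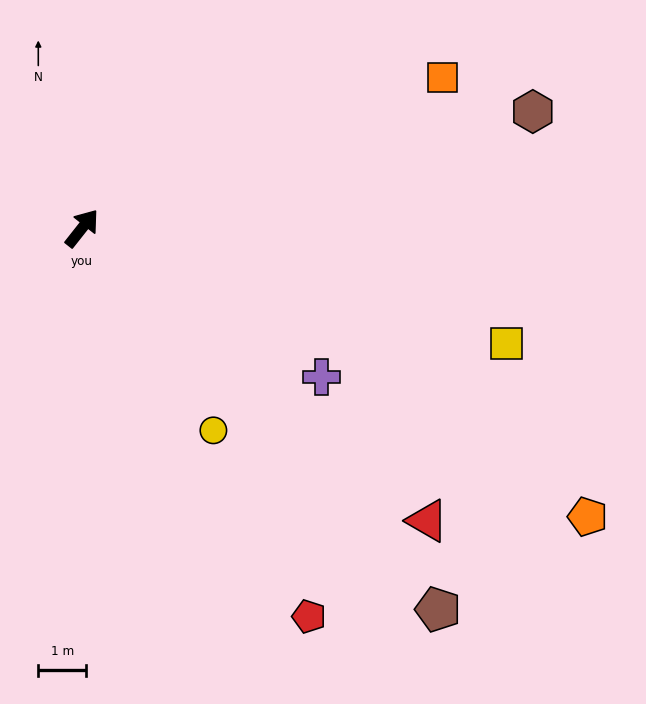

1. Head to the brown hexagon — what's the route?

turn right 37°, forward 9.7 m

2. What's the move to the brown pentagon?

turn right 99°, forward 10.9 m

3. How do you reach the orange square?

turn right 29°, forward 8.2 m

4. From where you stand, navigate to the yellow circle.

turn right 109°, forward 5.0 m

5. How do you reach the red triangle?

turn right 92°, forward 9.5 m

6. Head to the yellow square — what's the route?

turn right 67°, forward 9.2 m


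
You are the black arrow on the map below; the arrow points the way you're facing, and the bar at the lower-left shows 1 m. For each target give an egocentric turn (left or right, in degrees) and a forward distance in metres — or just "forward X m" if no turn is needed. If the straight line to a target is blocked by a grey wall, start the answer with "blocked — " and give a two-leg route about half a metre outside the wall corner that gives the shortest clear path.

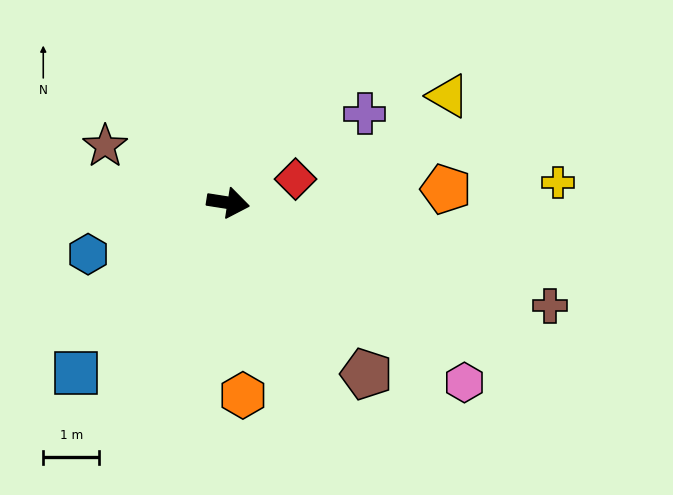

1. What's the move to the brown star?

turn left 164°, forward 2.4 m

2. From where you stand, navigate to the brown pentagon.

turn right 42°, forward 3.9 m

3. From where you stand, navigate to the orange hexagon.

turn right 77°, forward 3.4 m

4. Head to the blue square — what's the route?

turn right 123°, forward 4.1 m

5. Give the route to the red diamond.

turn left 28°, forward 1.3 m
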